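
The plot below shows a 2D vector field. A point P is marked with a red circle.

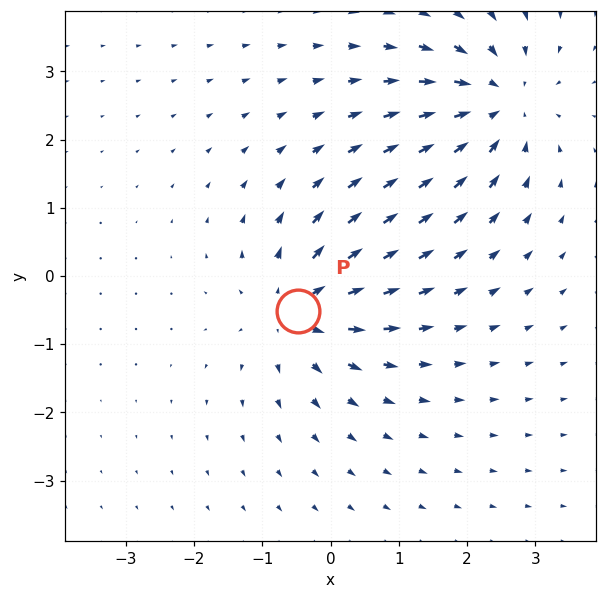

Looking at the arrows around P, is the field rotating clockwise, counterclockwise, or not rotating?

Near P at (-0.5, -0.5) the arrows show no circulation. The curl there is ≈0.

not rotating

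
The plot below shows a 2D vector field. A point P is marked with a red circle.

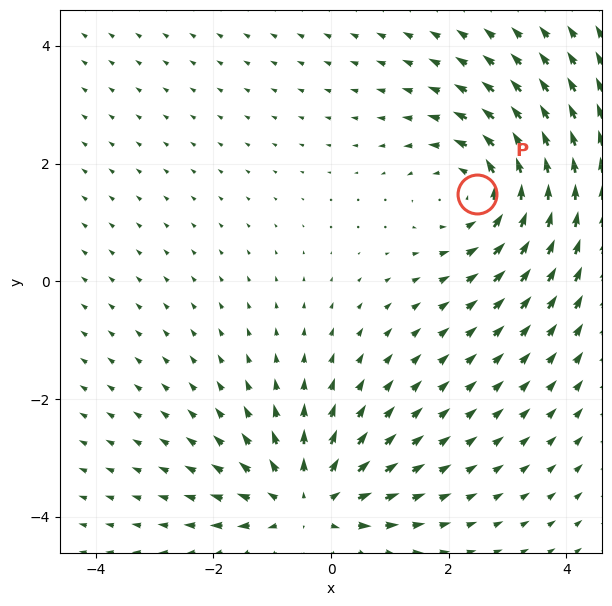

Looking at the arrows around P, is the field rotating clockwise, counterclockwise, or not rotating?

counterclockwise

Near P at (2.5, 1.5) the arrows circulate counterclockwise. The curl (z-component) there is about +3; positive curl means counterclockwise rotation.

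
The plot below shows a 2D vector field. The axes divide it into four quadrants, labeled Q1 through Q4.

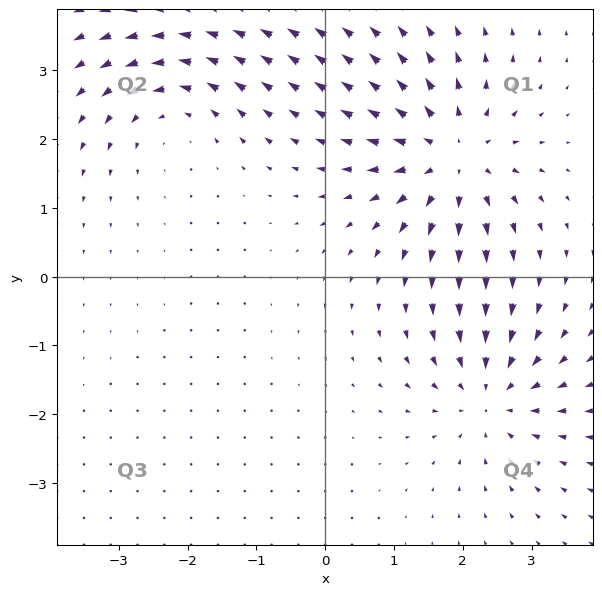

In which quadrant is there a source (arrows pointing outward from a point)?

Q1

The source sits at approximately (1.8, 1.7), which lies in quadrant Q1. The divergence there is about +6, positive as expected for a source.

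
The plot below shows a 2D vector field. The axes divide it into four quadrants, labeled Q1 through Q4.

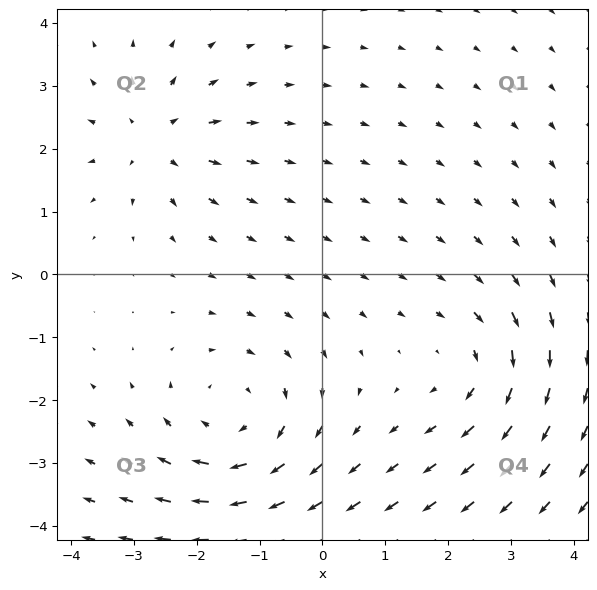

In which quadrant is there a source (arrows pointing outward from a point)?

Q2

The source sits at approximately (-2.7, 2.2), which lies in quadrant Q2. The divergence there is about +4, positive as expected for a source.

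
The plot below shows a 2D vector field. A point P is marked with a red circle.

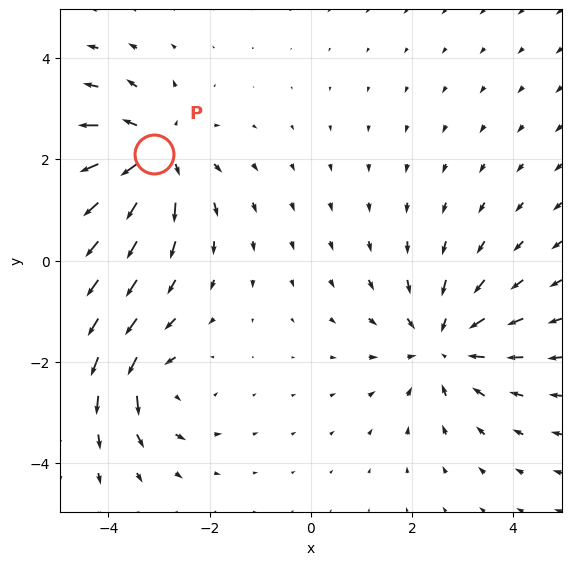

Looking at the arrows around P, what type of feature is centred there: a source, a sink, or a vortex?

At P (-3.1, 2.1) the arrows spread outward. Divergence about +5, curl ≈0 — positive divergence with near-zero curl is a source.

source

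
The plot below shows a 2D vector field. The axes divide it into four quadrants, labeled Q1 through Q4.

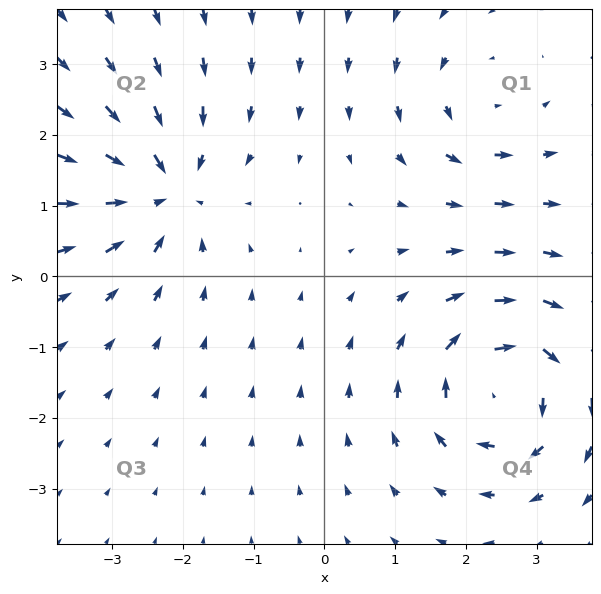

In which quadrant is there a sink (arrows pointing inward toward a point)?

The sink sits at approximately (-2.3, 1.2), which lies in quadrant Q2. The divergence there is about -5, negative as expected for a sink.

Q2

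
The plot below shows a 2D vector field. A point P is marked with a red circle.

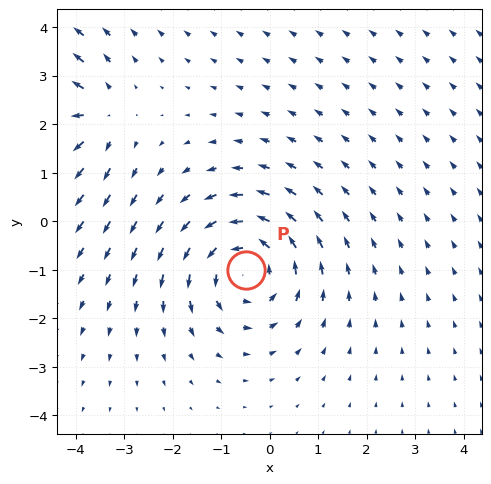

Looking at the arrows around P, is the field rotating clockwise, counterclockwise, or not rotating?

Near P at (-0.5, -1.0) the arrows circulate counterclockwise. The curl (z-component) there is about +4; positive curl means counterclockwise rotation.

counterclockwise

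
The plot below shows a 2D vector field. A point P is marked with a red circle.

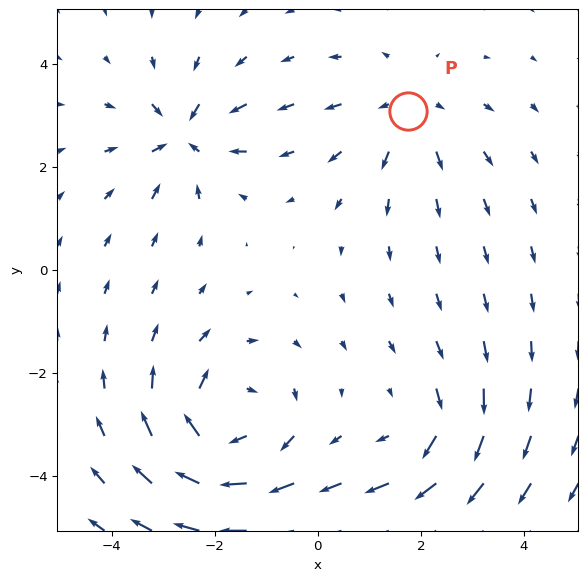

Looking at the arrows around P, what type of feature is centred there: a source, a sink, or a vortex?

At P (1.7, 3.1) the arrows spread outward. Divergence about +3, curl ≈0 — positive divergence with near-zero curl is a source.

source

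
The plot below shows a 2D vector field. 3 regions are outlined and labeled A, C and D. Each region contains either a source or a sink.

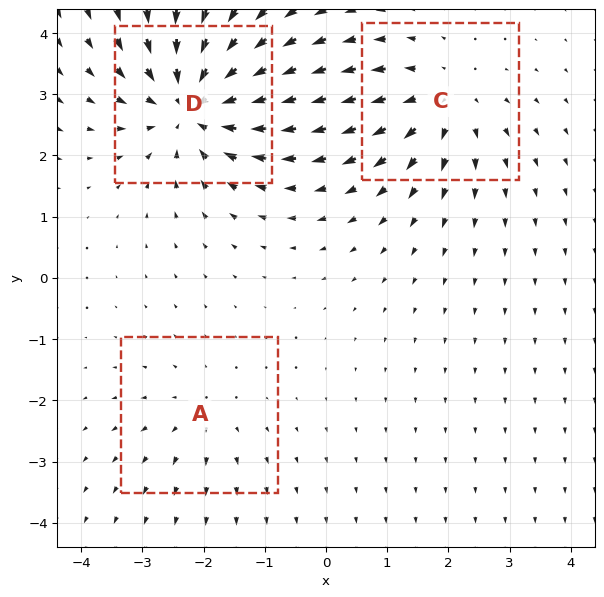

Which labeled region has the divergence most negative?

Divergence at each region's feature centre — A: about +2, C: about +3, D: about -5. Region D is most negative.

D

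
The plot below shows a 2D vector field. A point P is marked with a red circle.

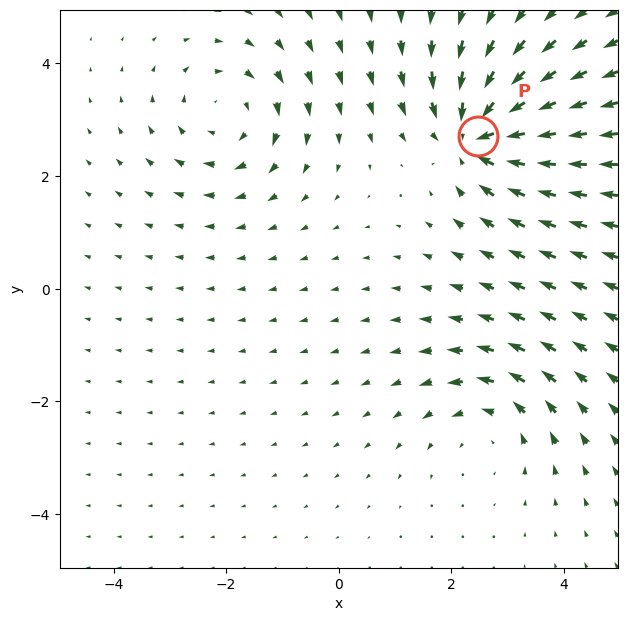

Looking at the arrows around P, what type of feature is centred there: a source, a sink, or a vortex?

sink

At P (2.5, 2.7) the arrows converge inward. Divergence about -6, curl ≈0 — negative divergence with near-zero curl is a sink.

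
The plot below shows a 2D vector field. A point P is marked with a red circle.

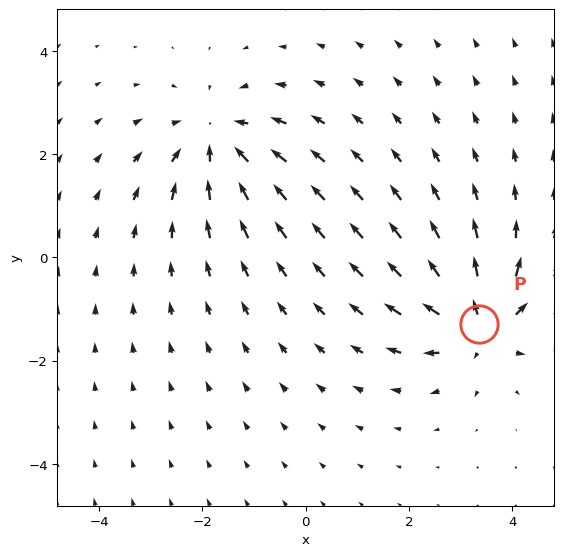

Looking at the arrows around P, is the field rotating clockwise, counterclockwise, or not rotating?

Near P at (3.4, -1.3) the arrows show no circulation. The curl there is ≈0.

not rotating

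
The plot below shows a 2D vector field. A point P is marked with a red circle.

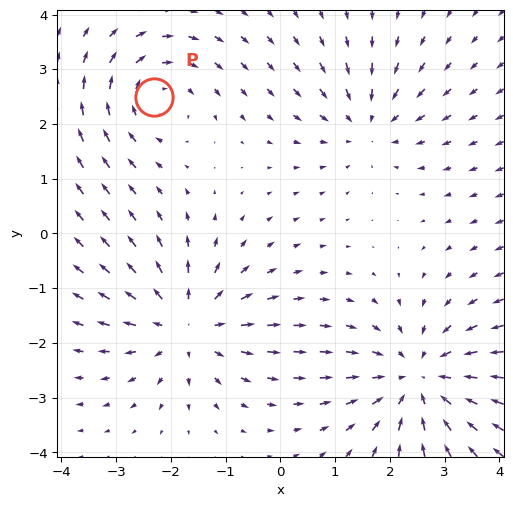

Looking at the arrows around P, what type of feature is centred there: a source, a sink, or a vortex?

vortex

At P (-2.3, 2.5) the arrows circulate clockwise. Divergence ≈0, curl about -3 — near-zero divergence with nonzero curl is a vortex.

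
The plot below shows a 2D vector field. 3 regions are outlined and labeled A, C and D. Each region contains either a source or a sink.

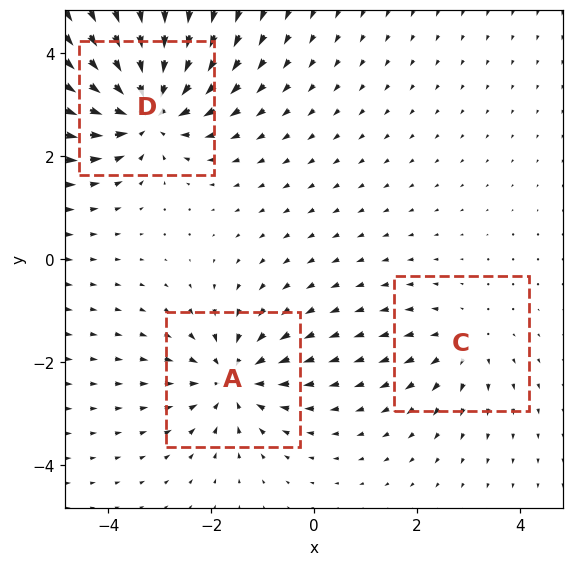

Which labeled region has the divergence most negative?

D

Divergence at each region's feature centre — A: about -4, C: about +2, D: about -5. Region D is most negative.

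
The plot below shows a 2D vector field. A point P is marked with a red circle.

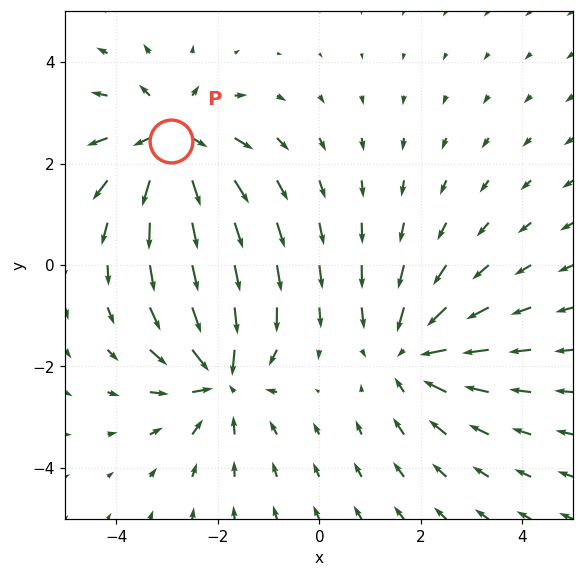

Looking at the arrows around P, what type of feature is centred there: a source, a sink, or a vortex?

At P (-2.9, 2.5) the arrows spread outward. Divergence about +5, curl ≈0 — positive divergence with near-zero curl is a source.

source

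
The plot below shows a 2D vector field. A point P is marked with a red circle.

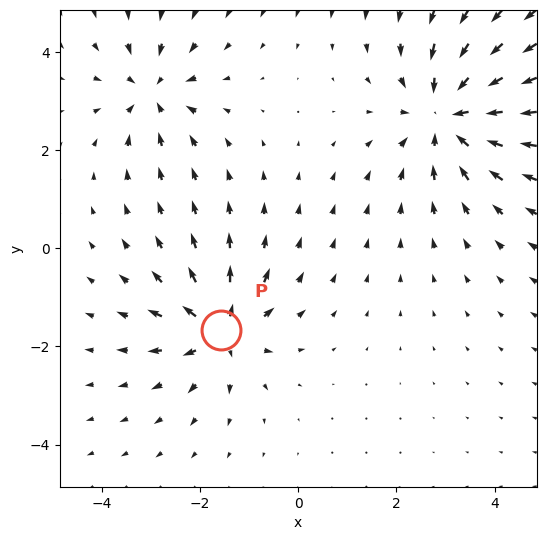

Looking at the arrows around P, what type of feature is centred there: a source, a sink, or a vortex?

source

At P (-1.6, -1.7) the arrows spread outward. Divergence about +5, curl ≈0 — positive divergence with near-zero curl is a source.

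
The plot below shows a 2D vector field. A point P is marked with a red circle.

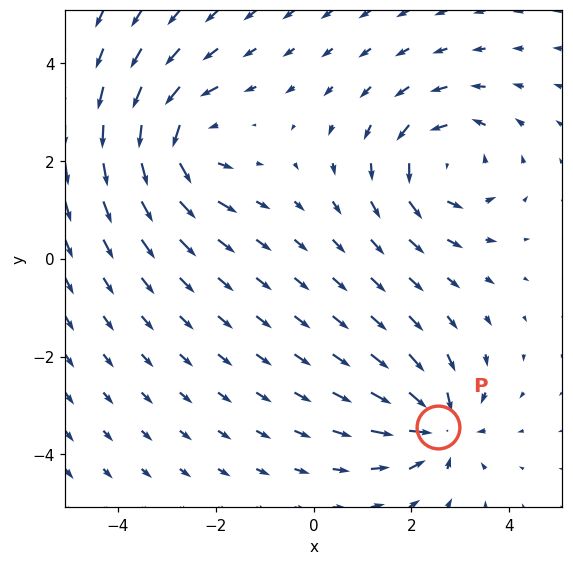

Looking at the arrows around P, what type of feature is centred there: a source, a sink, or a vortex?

At P (2.6, -3.4) the arrows converge inward. Divergence about -6, curl ≈0 — negative divergence with near-zero curl is a sink.

sink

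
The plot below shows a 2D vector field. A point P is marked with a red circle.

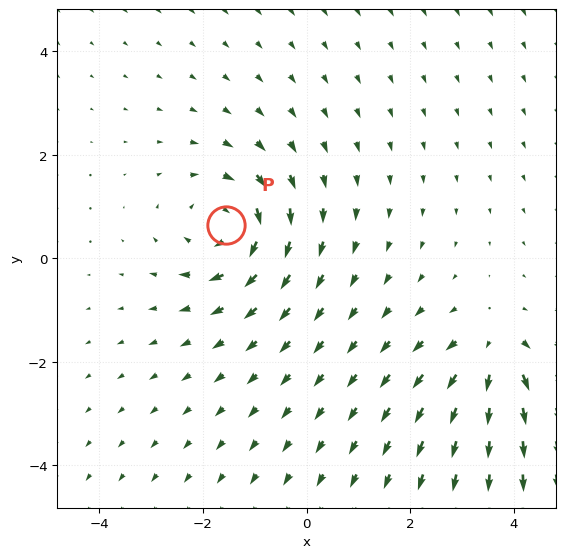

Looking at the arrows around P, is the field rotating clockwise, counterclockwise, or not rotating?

clockwise

Near P at (-1.6, 0.6) the arrows circulate clockwise. The curl (z-component) there is about -4; negative curl means clockwise rotation.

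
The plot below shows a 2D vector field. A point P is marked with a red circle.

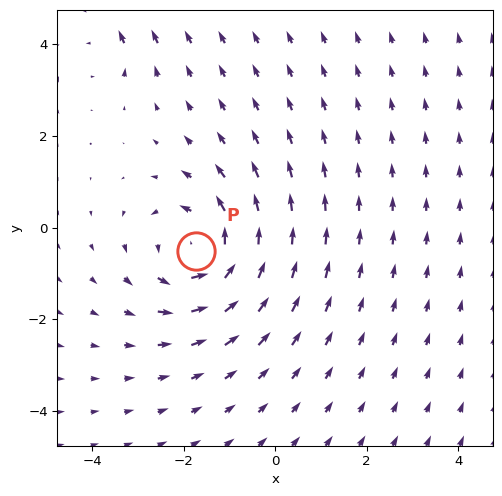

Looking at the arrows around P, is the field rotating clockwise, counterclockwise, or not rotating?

counterclockwise

Near P at (-1.7, -0.5) the arrows circulate counterclockwise. The curl (z-component) there is about +4; positive curl means counterclockwise rotation.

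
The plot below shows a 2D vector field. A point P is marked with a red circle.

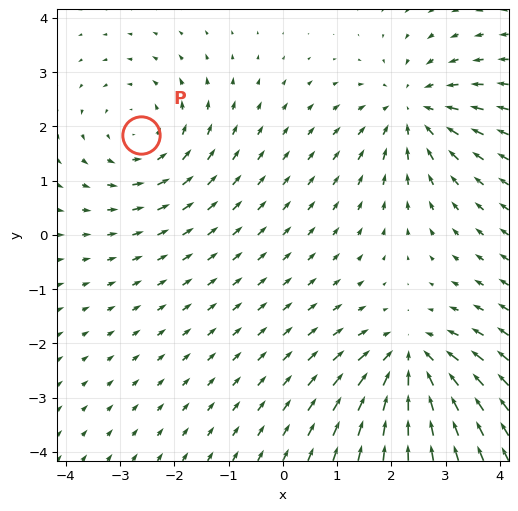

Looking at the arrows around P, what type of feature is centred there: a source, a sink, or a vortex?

vortex

At P (-2.6, 1.8) the arrows circulate counterclockwise. Divergence ≈0, curl about +3 — near-zero divergence with nonzero curl is a vortex.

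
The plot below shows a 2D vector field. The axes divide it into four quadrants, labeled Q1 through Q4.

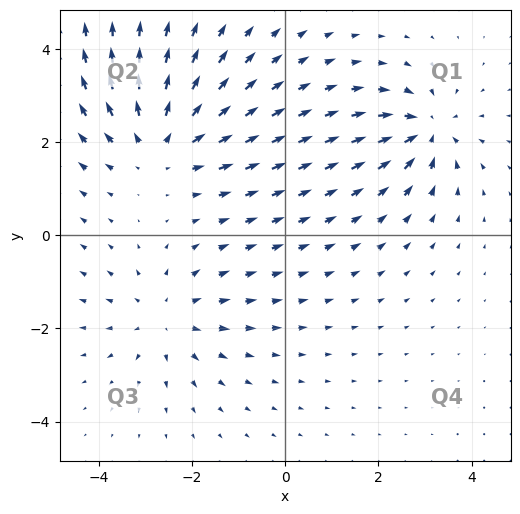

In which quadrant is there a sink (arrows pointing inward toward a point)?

The sink sits at approximately (3.0, 2.3), which lies in quadrant Q1. The divergence there is about -5, negative as expected for a sink.

Q1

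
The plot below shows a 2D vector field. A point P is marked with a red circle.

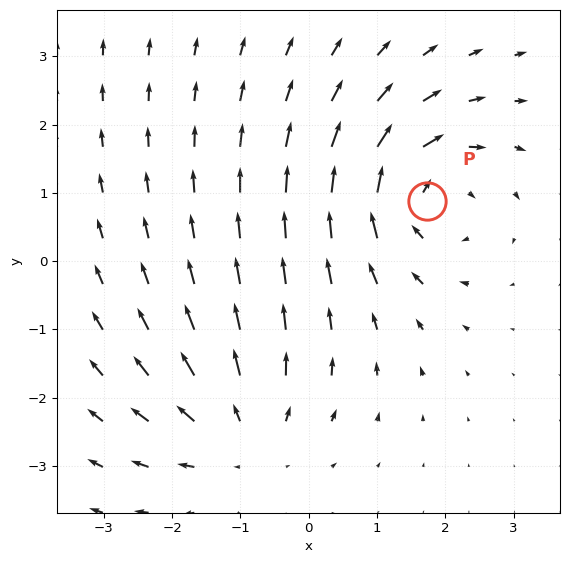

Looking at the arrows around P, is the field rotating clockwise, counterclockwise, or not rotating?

Near P at (1.7, 0.9) the arrows circulate clockwise. The curl (z-component) there is about -3; negative curl means clockwise rotation.

clockwise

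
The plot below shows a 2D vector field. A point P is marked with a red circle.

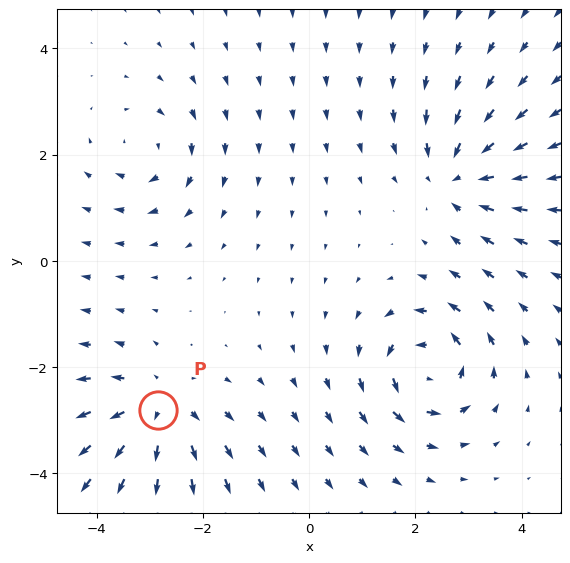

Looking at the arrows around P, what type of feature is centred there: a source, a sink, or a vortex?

source

At P (-2.8, -2.8) the arrows spread outward. Divergence about +5, curl ≈0 — positive divergence with near-zero curl is a source.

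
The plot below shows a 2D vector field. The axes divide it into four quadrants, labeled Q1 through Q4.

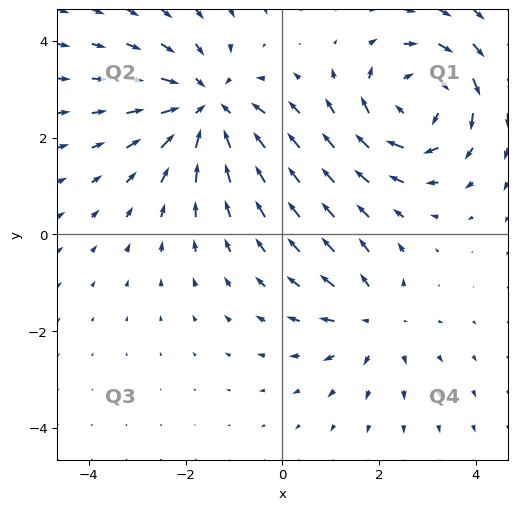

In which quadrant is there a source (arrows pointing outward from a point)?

The source sits at approximately (1.9, -1.8), which lies in quadrant Q4. The divergence there is about +3, positive as expected for a source.

Q4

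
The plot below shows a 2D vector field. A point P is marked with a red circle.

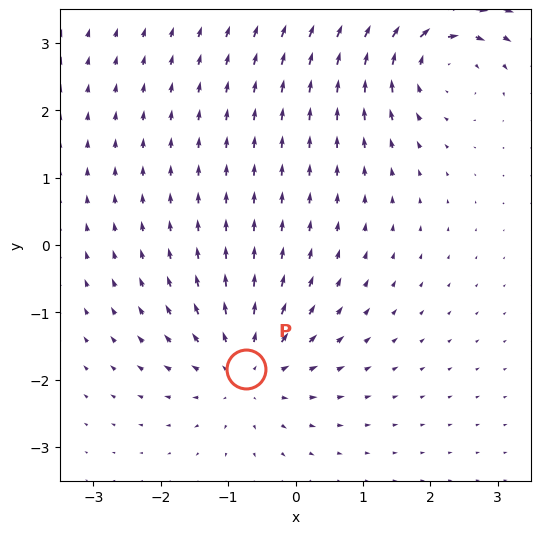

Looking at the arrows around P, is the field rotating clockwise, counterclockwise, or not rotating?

not rotating

Near P at (-0.7, -1.8) the arrows show no circulation. The curl there is ≈0.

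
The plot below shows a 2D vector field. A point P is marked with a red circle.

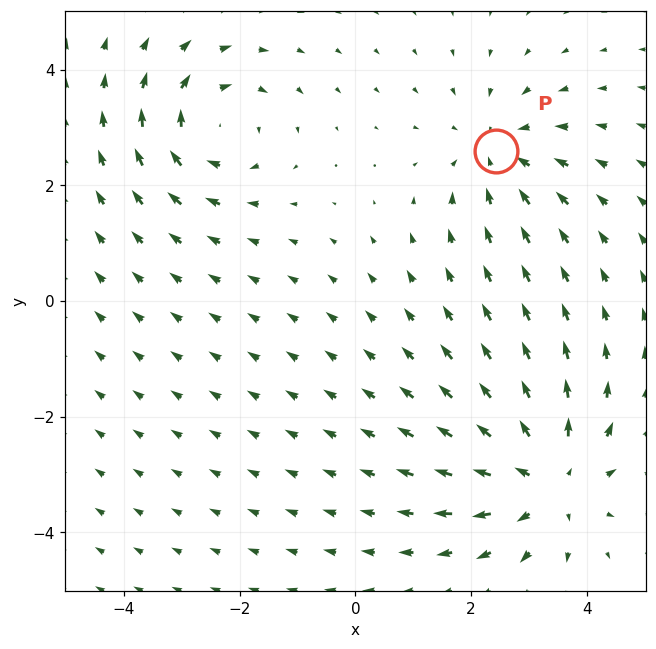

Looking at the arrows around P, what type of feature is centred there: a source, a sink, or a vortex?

sink

At P (2.4, 2.6) the arrows converge inward. Divergence about -3, curl ≈0 — negative divergence with near-zero curl is a sink.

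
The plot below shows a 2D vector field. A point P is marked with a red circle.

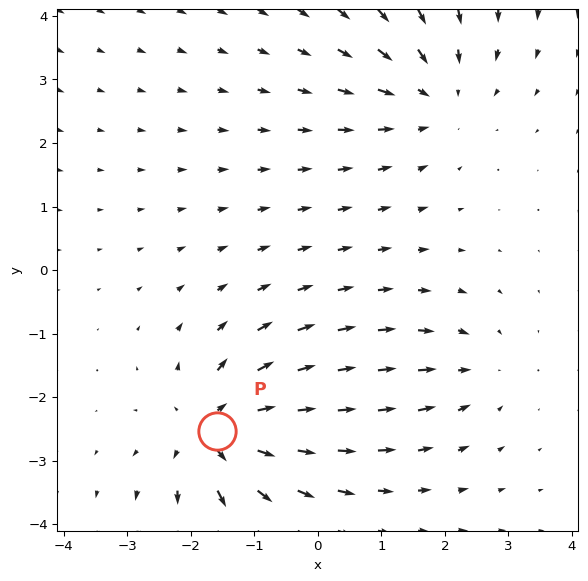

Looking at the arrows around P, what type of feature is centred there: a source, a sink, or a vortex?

At P (-1.6, -2.5) the arrows spread outward. Divergence about +6, curl ≈0 — positive divergence with near-zero curl is a source.

source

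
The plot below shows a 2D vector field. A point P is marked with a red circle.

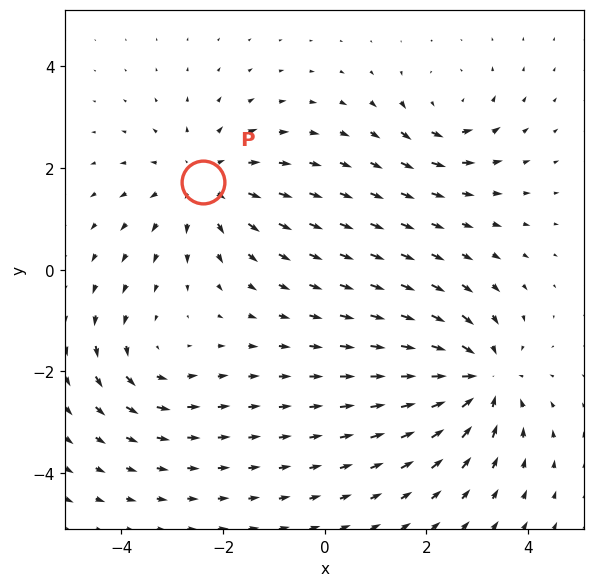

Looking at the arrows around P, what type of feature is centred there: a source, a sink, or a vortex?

At P (-2.4, 1.7) the arrows spread outward. Divergence about +3, curl ≈0 — positive divergence with near-zero curl is a source.

source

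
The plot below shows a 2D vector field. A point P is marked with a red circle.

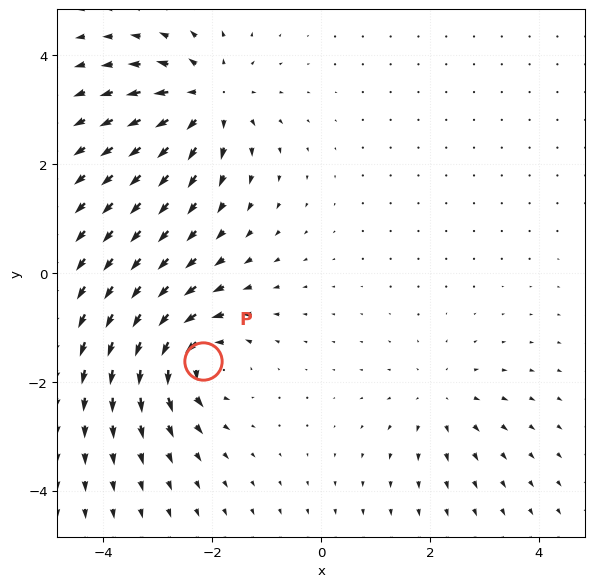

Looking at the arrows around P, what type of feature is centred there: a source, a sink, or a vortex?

At P (-2.2, -1.6) the arrows circulate counterclockwise. Divergence ≈0, curl about +7 — near-zero divergence with nonzero curl is a vortex.

vortex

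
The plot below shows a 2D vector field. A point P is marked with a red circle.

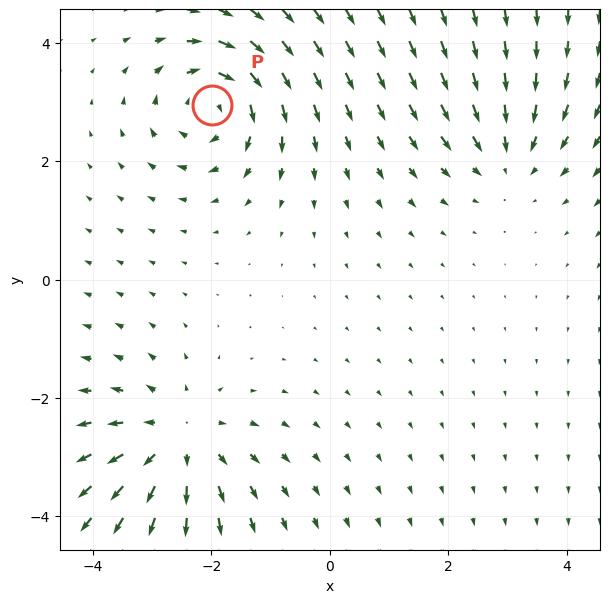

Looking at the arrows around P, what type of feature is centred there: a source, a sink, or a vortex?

At P (-2.0, 3.0) the arrows circulate clockwise. Divergence ≈0, curl about -5 — near-zero divergence with nonzero curl is a vortex.

vortex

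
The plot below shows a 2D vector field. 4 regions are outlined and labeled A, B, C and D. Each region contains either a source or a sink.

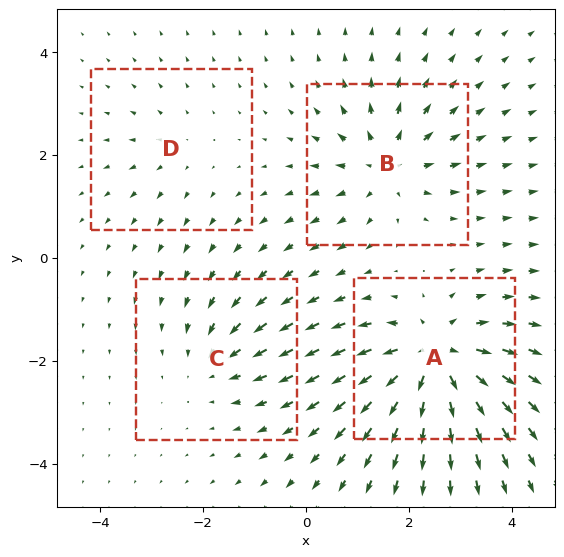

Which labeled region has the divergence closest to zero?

D

Divergence at each region's feature centre — A: about +8, B: about +5, C: about -4, D: about +2. Region D is closest to zero.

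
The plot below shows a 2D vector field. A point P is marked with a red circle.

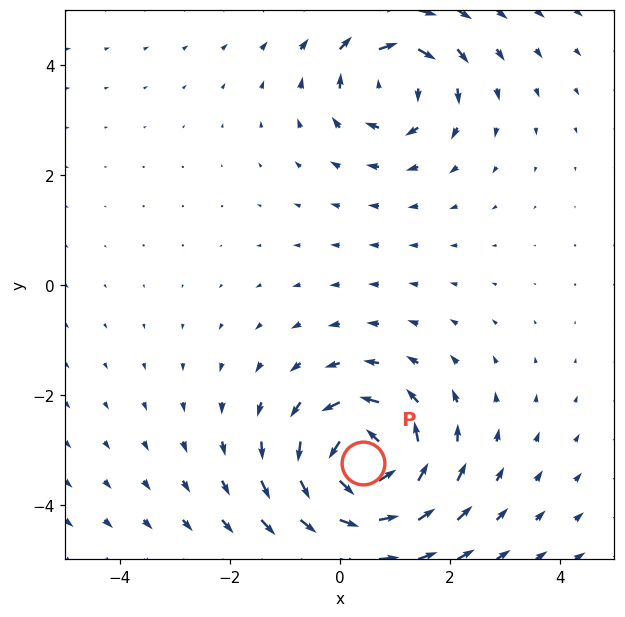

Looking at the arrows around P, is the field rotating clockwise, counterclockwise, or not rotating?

counterclockwise

Near P at (0.4, -3.2) the arrows circulate counterclockwise. The curl (z-component) there is about +5; positive curl means counterclockwise rotation.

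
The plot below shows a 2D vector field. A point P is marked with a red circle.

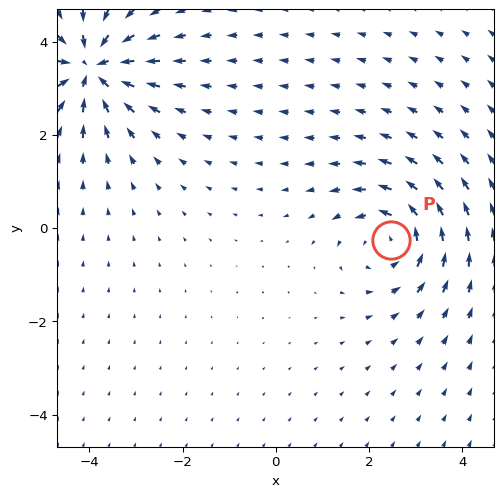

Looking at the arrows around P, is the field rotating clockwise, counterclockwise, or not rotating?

Near P at (2.5, -0.3) the arrows circulate counterclockwise. The curl (z-component) there is about +4; positive curl means counterclockwise rotation.

counterclockwise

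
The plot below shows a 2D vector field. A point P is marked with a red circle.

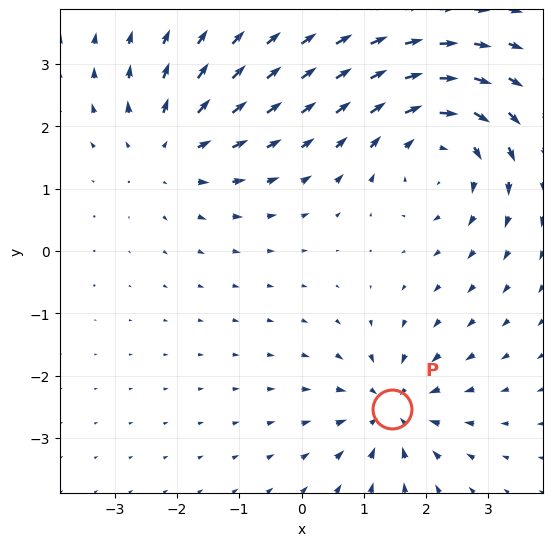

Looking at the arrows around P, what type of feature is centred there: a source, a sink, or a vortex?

At P (1.5, -2.5) the arrows converge inward. Divergence about -4, curl ≈0 — negative divergence with near-zero curl is a sink.

sink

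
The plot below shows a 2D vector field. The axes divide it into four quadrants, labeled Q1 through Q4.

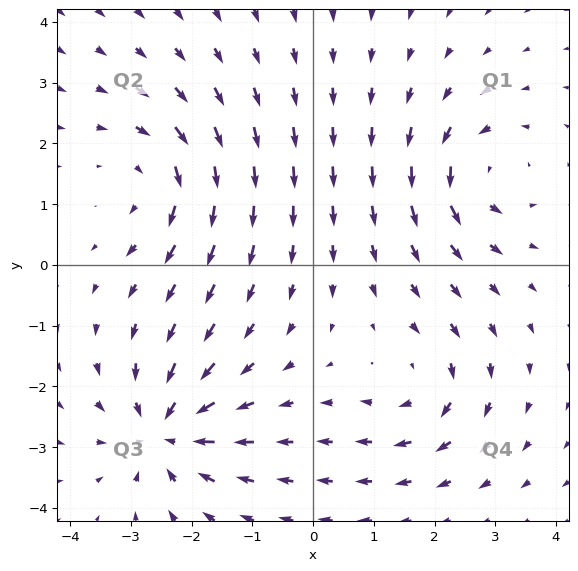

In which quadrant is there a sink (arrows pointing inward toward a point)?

The sink sits at approximately (-2.4, -2.7), which lies in quadrant Q3. The divergence there is about -6, negative as expected for a sink.

Q3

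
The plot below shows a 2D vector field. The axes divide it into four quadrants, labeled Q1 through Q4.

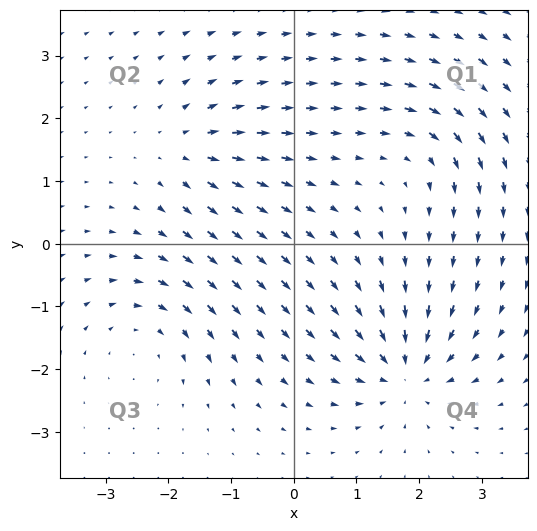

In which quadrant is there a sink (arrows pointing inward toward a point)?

Q4

The sink sits at approximately (1.8, -2.0), which lies in quadrant Q4. The divergence there is about -6, negative as expected for a sink.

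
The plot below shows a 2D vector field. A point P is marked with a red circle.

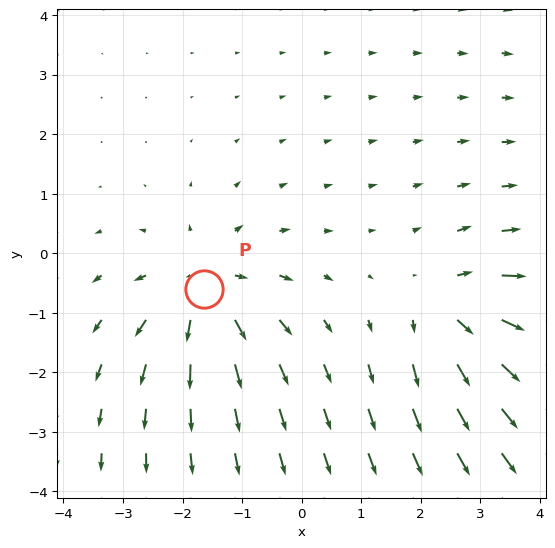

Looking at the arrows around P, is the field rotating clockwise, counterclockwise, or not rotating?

not rotating

Near P at (-1.6, -0.6) the arrows show no circulation. The curl there is ≈0.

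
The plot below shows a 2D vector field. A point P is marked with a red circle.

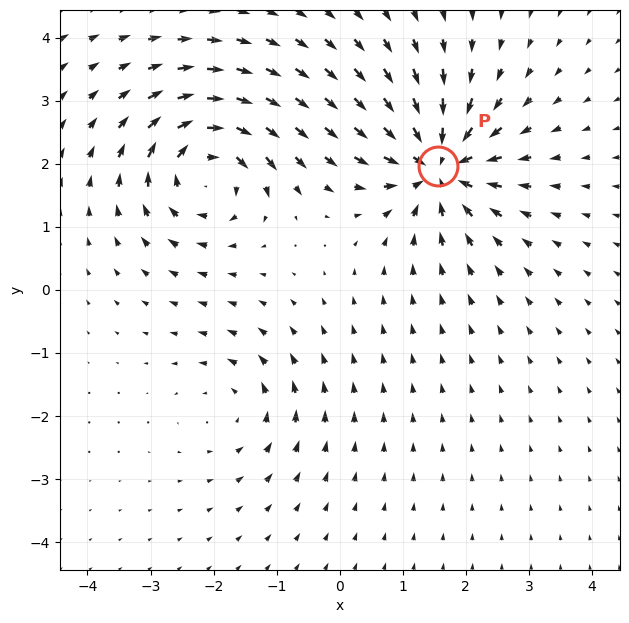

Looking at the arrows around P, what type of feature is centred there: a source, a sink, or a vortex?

At P (1.6, 2.0) the arrows converge inward. Divergence about -7, curl ≈0 — negative divergence with near-zero curl is a sink.

sink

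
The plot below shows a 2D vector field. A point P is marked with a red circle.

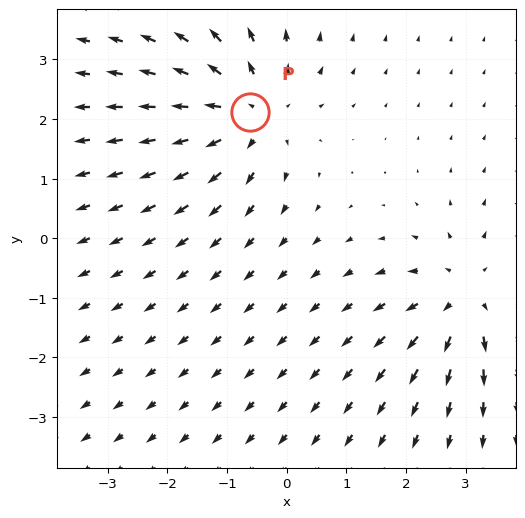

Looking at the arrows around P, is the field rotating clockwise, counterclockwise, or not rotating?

not rotating

Near P at (-0.6, 2.1) the arrows show no circulation. The curl there is ≈0.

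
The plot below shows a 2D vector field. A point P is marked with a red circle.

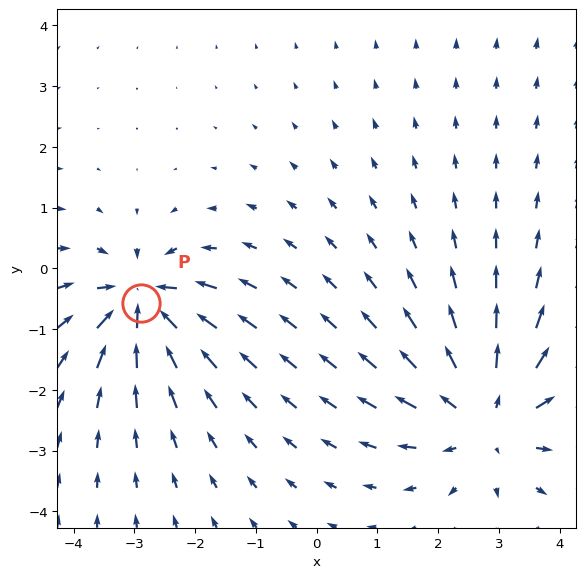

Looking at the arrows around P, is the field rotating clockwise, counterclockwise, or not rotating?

Near P at (-2.9, -0.6) the arrows show no circulation. The curl there is ≈0.

not rotating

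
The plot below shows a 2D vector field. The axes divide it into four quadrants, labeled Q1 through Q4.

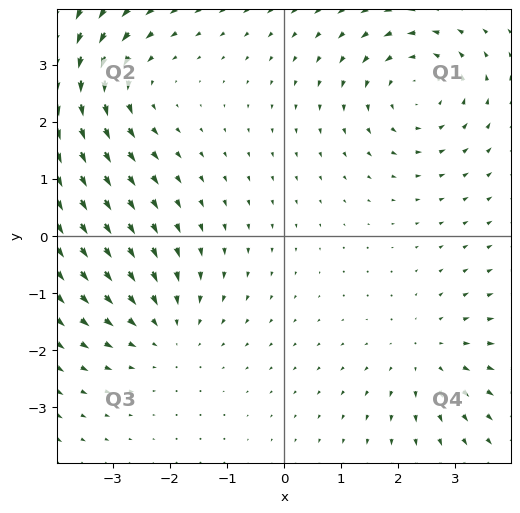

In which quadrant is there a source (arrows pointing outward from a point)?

The source sits at approximately (2.5, -2.1), which lies in quadrant Q4. The divergence there is about +3, positive as expected for a source.

Q4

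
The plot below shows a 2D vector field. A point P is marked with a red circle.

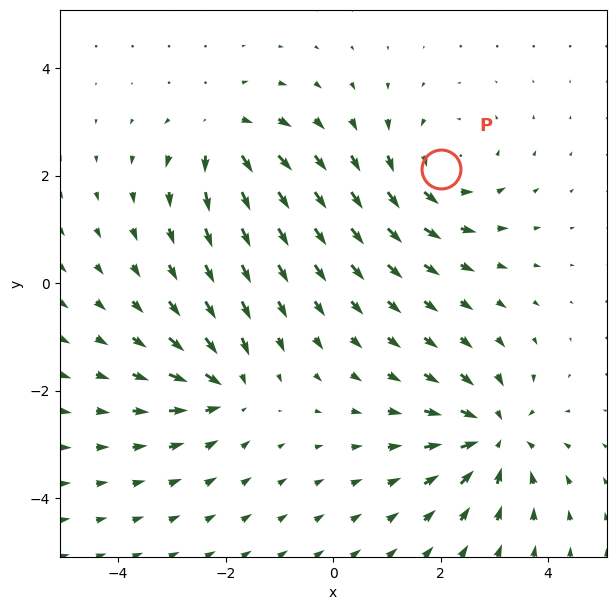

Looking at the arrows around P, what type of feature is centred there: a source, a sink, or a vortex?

At P (2.0, 2.1) the arrows circulate counterclockwise. Divergence ≈0, curl about +3 — near-zero divergence with nonzero curl is a vortex.

vortex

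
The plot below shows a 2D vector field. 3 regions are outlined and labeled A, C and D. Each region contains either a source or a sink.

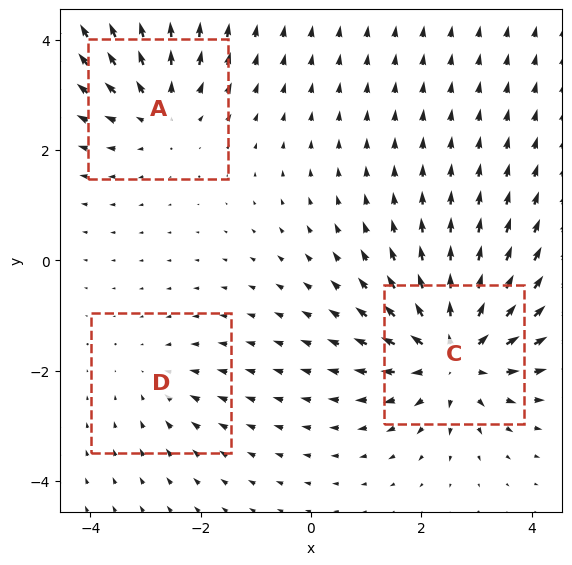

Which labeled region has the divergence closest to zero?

D

Divergence at each region's feature centre — A: about +3, C: about +5, D: about -2. Region D is closest to zero.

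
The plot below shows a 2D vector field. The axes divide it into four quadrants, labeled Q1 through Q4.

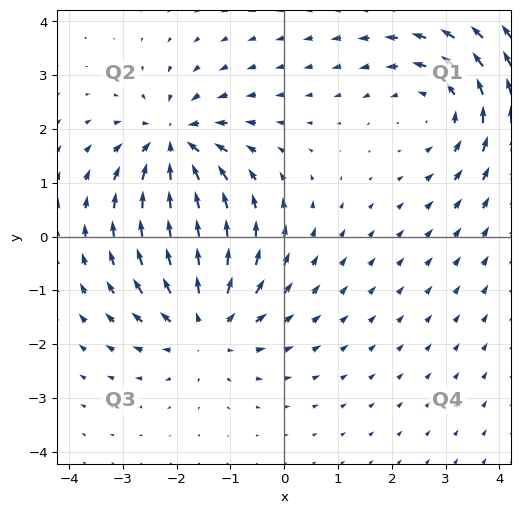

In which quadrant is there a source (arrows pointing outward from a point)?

Q3

The source sits at approximately (-1.5, -1.6), which lies in quadrant Q3. The divergence there is about +4, positive as expected for a source.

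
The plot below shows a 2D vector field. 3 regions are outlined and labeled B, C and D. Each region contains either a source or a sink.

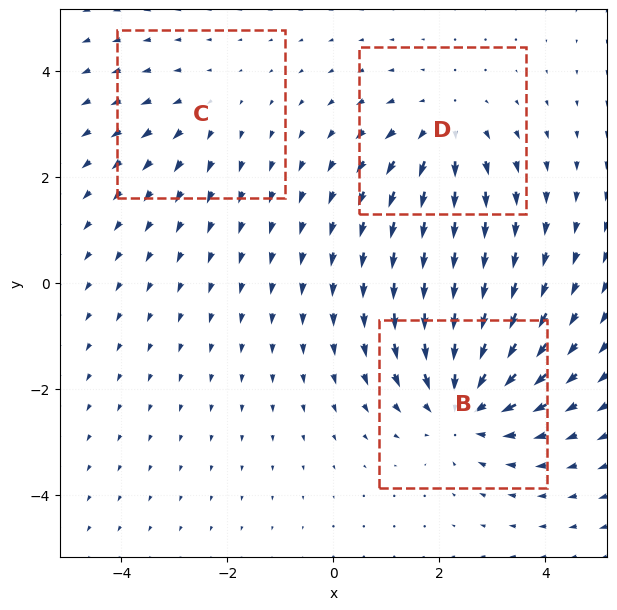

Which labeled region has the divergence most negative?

B

Divergence at each region's feature centre — B: about -4, C: about +2, D: about +3. Region B is most negative.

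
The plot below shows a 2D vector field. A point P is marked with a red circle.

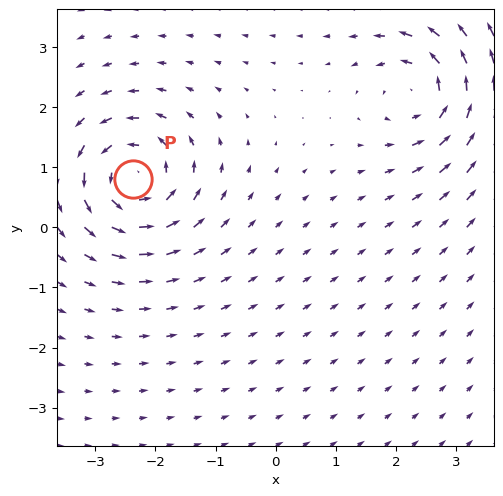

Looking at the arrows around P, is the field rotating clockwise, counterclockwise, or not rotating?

Near P at (-2.4, 0.8) the arrows circulate counterclockwise. The curl (z-component) there is about +7; positive curl means counterclockwise rotation.

counterclockwise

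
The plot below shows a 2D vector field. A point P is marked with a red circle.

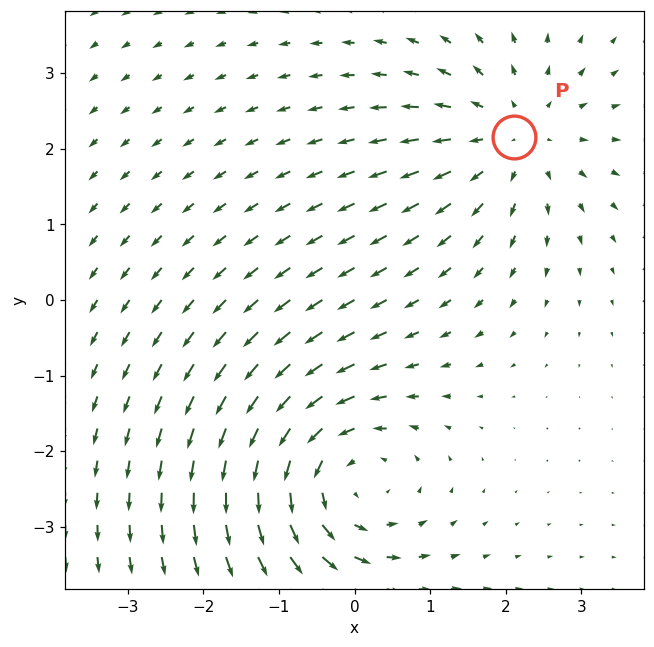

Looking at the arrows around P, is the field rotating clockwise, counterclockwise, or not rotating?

Near P at (2.1, 2.1) the arrows show no circulation. The curl there is ≈0.

not rotating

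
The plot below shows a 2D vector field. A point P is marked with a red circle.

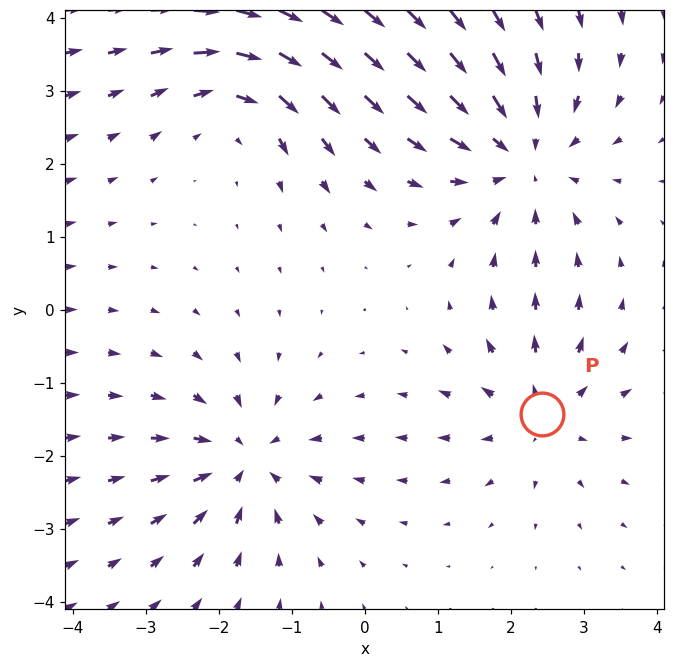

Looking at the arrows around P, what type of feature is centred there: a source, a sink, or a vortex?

source

At P (2.4, -1.4) the arrows spread outward. Divergence about +4, curl ≈0 — positive divergence with near-zero curl is a source.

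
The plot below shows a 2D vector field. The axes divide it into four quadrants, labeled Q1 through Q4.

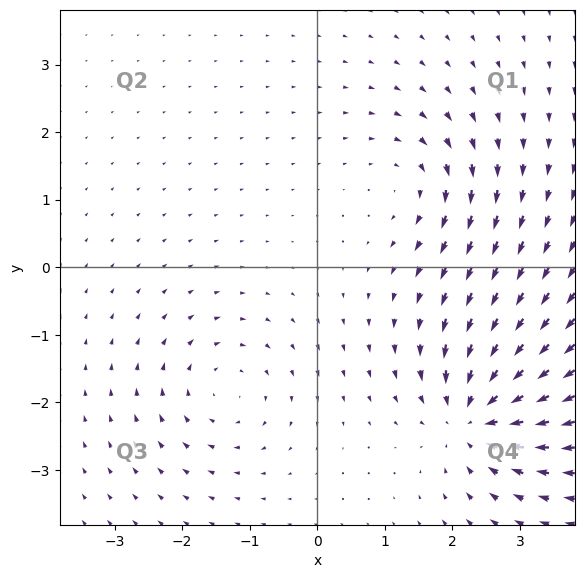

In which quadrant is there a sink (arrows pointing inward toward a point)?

Q4

The sink sits at approximately (2.3, -2.2), which lies in quadrant Q4. The divergence there is about -6, negative as expected for a sink.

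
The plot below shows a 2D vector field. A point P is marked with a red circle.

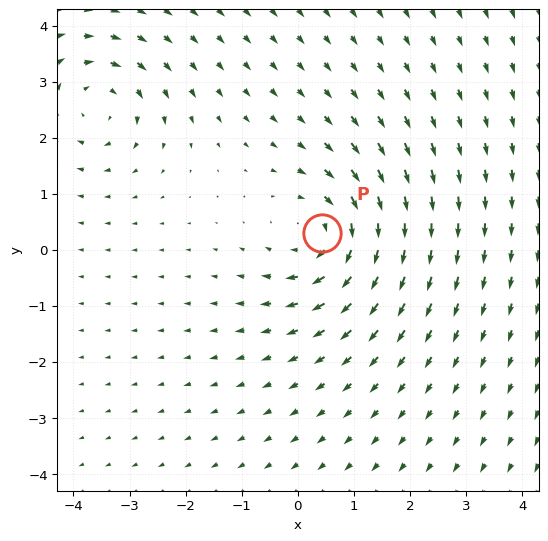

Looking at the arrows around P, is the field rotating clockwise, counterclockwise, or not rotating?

Near P at (0.4, 0.3) the arrows circulate clockwise. The curl (z-component) there is about -5; negative curl means clockwise rotation.

clockwise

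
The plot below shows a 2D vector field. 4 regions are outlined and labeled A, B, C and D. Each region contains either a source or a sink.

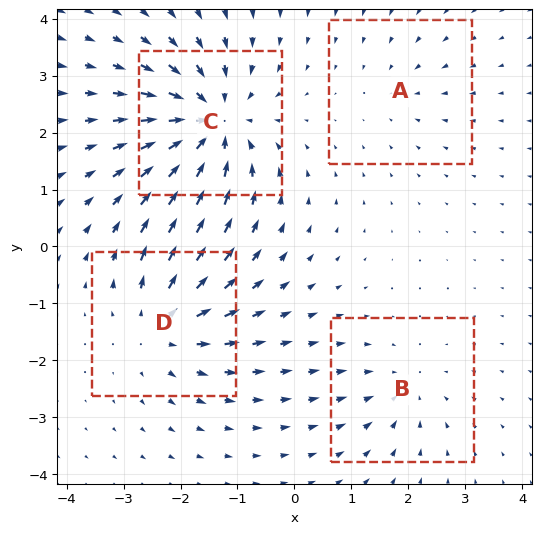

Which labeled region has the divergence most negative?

C

Divergence at each region's feature centre — A: about -2, B: about -3, C: about -7, D: about +5. Region C is most negative.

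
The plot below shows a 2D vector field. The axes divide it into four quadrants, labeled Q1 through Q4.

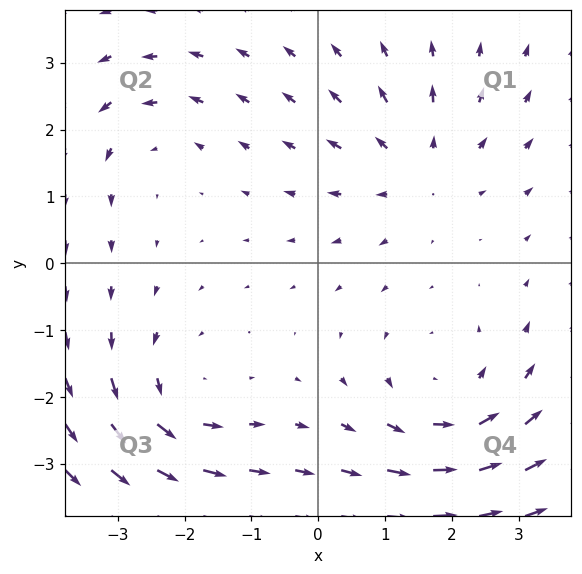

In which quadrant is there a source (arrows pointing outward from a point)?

Q1

The source sits at approximately (1.5, 1.4), which lies in quadrant Q1. The divergence there is about +3, positive as expected for a source.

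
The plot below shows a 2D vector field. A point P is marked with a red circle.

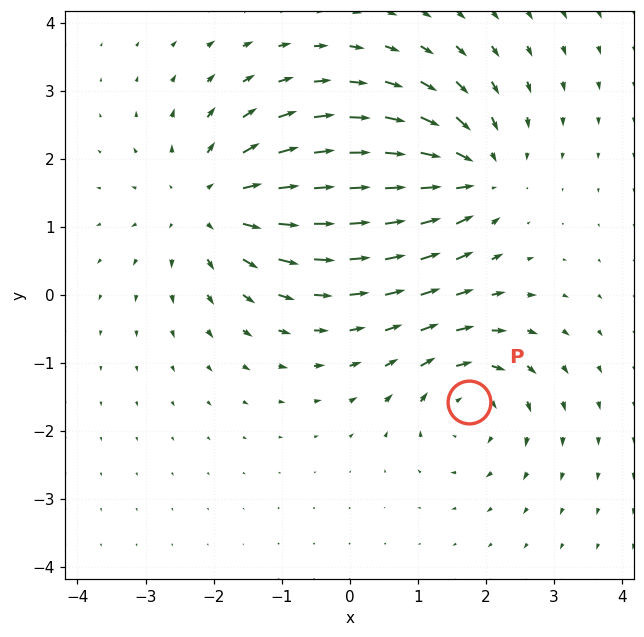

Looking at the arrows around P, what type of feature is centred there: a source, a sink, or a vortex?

At P (1.8, -1.6) the arrows circulate clockwise. Divergence ≈0, curl about -4 — near-zero divergence with nonzero curl is a vortex.

vortex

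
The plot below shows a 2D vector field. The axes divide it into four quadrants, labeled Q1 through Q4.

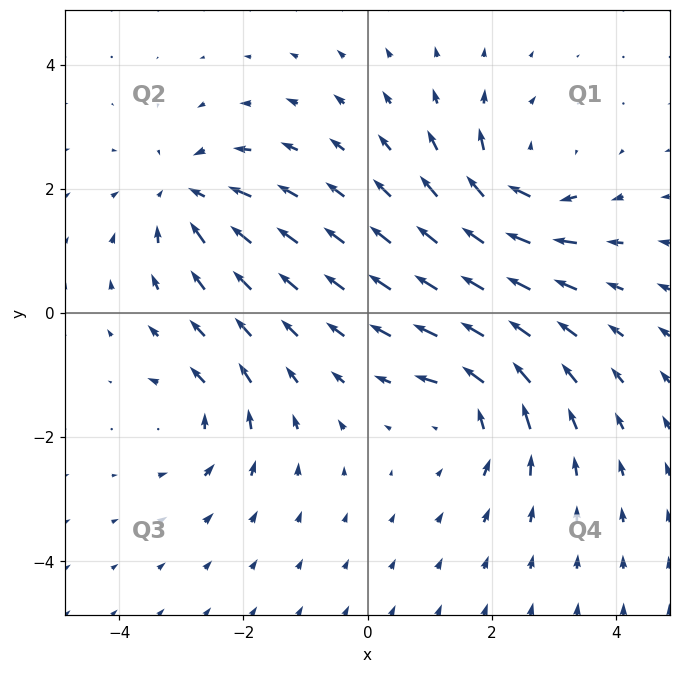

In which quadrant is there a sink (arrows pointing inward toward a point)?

Q2

The sink sits at approximately (-2.9, 1.9), which lies in quadrant Q2. The divergence there is about -5, negative as expected for a sink.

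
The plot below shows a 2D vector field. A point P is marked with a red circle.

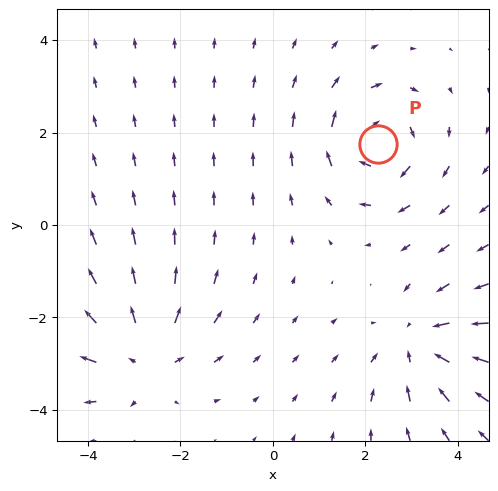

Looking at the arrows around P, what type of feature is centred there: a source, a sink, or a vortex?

vortex

At P (2.3, 1.8) the arrows circulate clockwise. Divergence ≈0, curl about -5 — near-zero divergence with nonzero curl is a vortex.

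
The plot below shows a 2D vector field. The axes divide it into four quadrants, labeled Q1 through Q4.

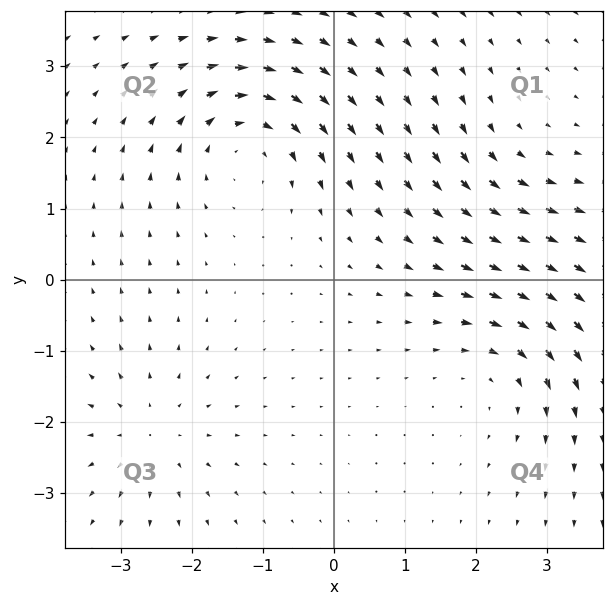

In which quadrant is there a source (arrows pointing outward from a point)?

Q3

The source sits at approximately (-2.6, -2.1), which lies in quadrant Q3. The divergence there is about +3, positive as expected for a source.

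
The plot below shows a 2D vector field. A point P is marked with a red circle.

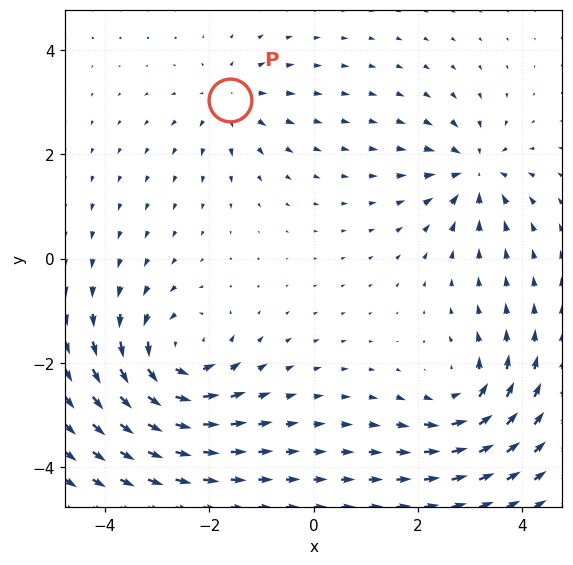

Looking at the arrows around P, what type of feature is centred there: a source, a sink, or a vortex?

source

At P (-1.6, 3.0) the arrows spread outward. Divergence about +3, curl ≈0 — positive divergence with near-zero curl is a source.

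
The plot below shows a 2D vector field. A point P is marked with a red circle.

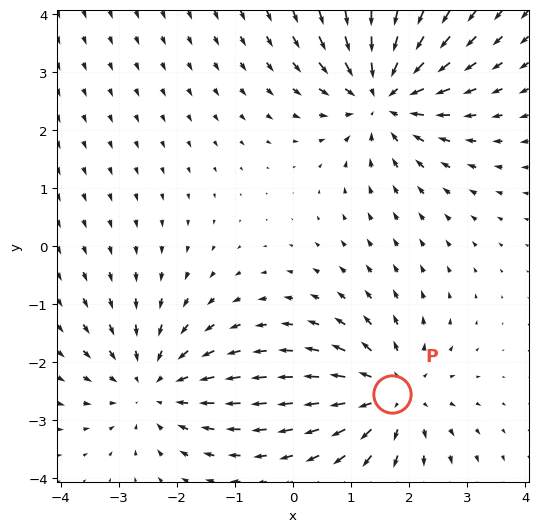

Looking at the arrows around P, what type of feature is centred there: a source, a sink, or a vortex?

At P (1.7, -2.5) the arrows spread outward. Divergence about +5, curl ≈0 — positive divergence with near-zero curl is a source.

source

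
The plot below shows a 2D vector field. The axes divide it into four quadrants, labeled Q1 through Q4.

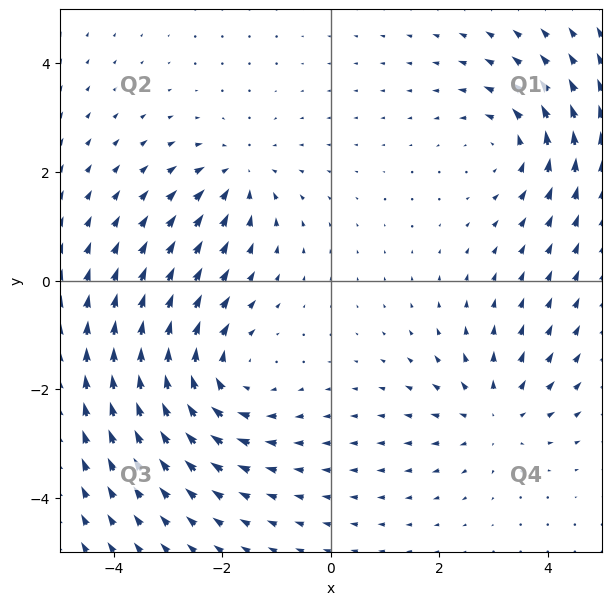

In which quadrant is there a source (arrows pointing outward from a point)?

The source sits at approximately (3.0, -2.5), which lies in quadrant Q4. The divergence there is about +3, positive as expected for a source.

Q4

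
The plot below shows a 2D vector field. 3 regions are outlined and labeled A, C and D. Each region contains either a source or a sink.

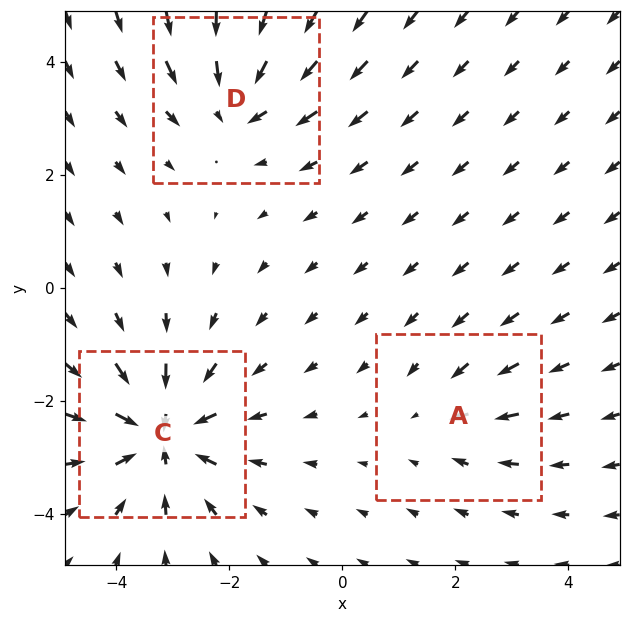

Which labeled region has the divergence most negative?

C

Divergence at each region's feature centre — A: about -2, C: about -5, D: about -3. Region C is most negative.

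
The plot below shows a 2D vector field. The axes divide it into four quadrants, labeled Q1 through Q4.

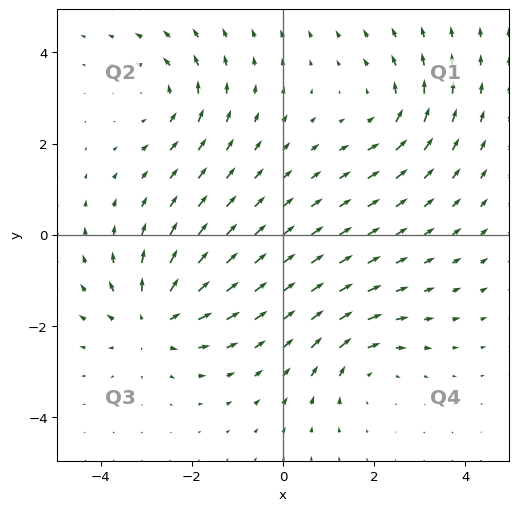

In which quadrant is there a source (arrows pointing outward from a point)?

The source sits at approximately (-2.8, -1.9), which lies in quadrant Q3. The divergence there is about +5, positive as expected for a source.

Q3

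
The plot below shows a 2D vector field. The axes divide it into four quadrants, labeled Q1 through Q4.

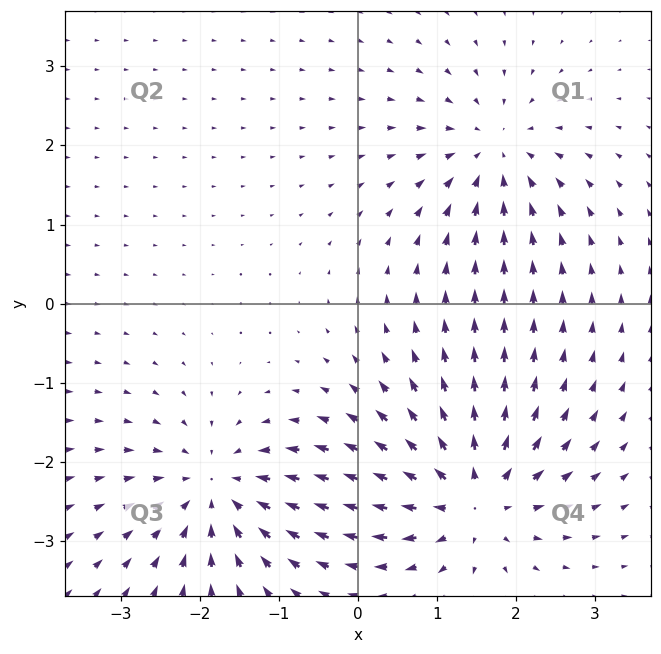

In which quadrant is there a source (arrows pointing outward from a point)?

The source sits at approximately (1.4, -2.4), which lies in quadrant Q4. The divergence there is about +5, positive as expected for a source.

Q4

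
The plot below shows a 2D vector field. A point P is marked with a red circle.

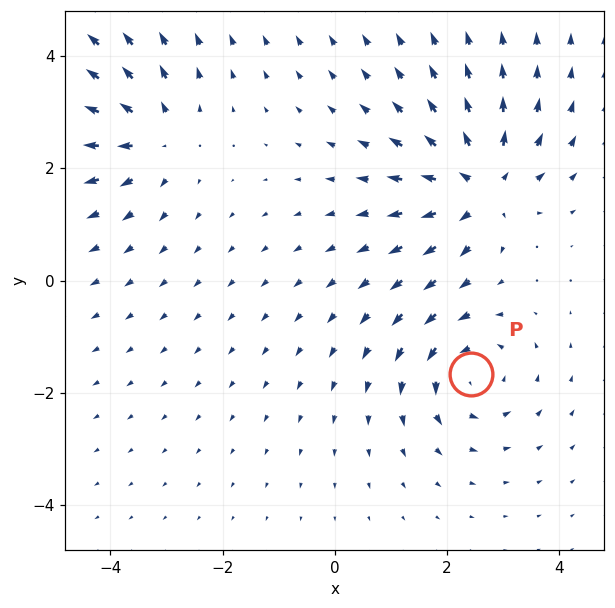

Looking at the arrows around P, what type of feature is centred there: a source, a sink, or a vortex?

vortex

At P (2.4, -1.7) the arrows circulate counterclockwise. Divergence ≈0, curl about +4 — near-zero divergence with nonzero curl is a vortex.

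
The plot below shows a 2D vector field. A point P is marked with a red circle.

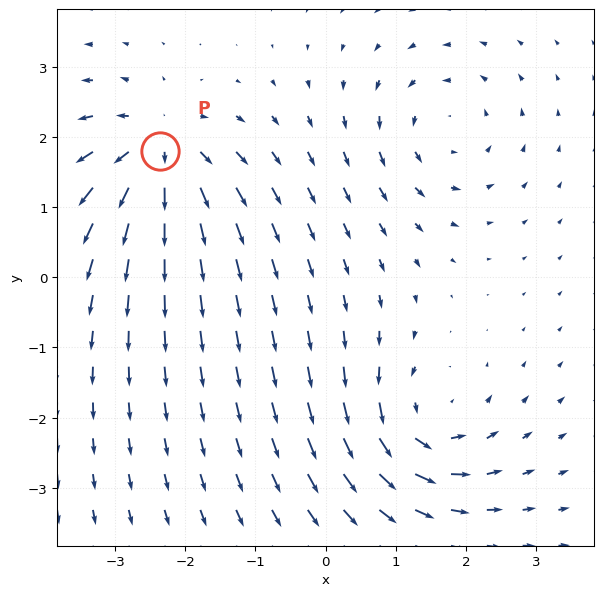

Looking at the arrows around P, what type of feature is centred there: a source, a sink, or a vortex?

At P (-2.4, 1.8) the arrows spread outward. Divergence about +6, curl ≈0 — positive divergence with near-zero curl is a source.

source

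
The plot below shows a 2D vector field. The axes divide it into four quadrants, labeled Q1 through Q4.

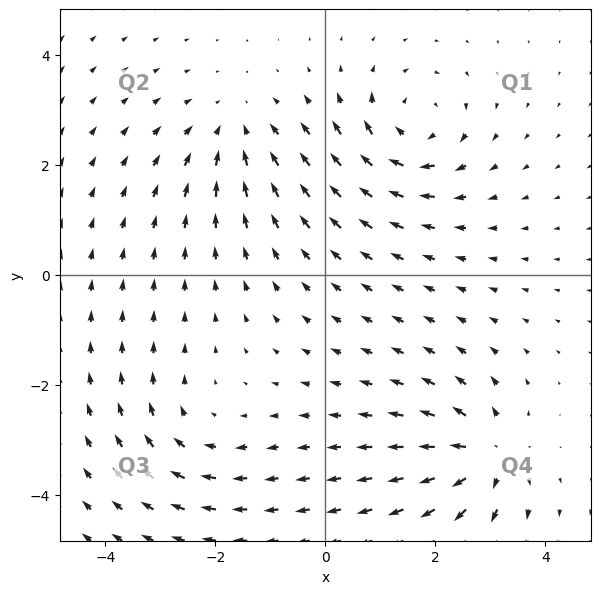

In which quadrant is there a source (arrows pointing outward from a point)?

Q4

The source sits at approximately (2.9, -3.3), which lies in quadrant Q4. The divergence there is about +7, positive as expected for a source.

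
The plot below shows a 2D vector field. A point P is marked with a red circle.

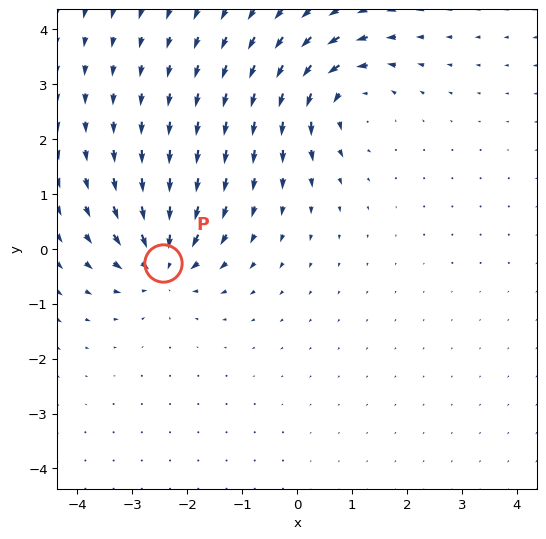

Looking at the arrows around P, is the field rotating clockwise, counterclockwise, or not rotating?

not rotating

Near P at (-2.4, -0.3) the arrows show no circulation. The curl there is ≈0.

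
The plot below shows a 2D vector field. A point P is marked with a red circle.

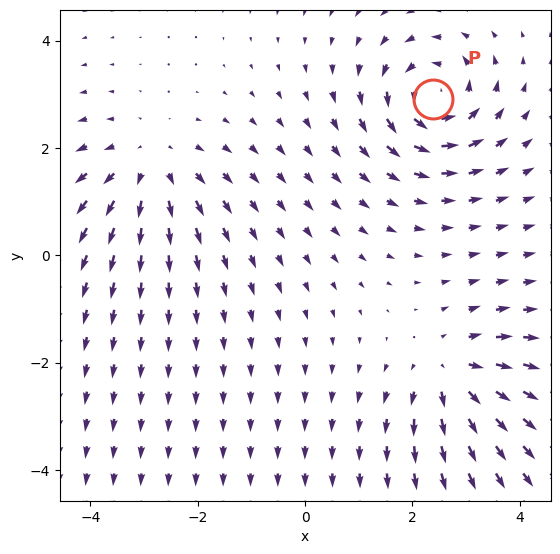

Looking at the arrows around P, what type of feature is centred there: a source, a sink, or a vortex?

At P (2.4, 2.9) the arrows circulate counterclockwise. Divergence ≈0, curl about +6 — near-zero divergence with nonzero curl is a vortex.

vortex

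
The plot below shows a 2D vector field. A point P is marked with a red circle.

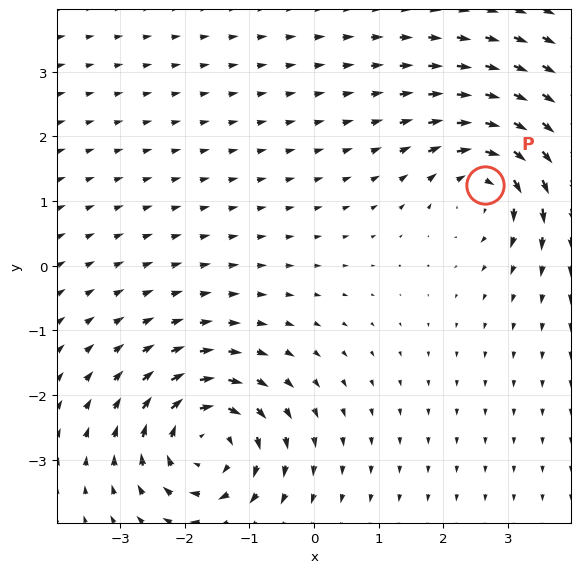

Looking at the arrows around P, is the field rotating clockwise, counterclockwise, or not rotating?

clockwise

Near P at (2.6, 1.3) the arrows circulate clockwise. The curl (z-component) there is about -5; negative curl means clockwise rotation.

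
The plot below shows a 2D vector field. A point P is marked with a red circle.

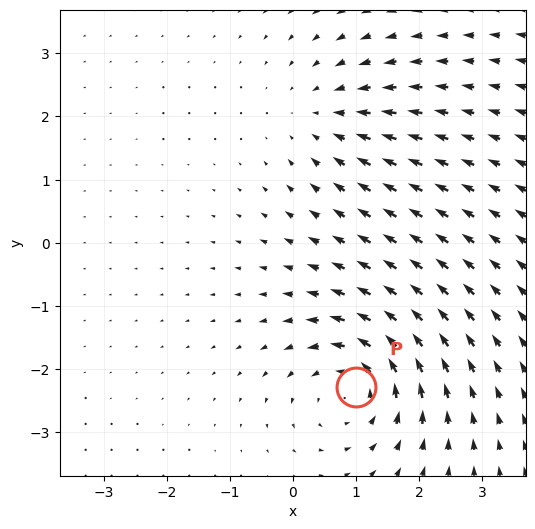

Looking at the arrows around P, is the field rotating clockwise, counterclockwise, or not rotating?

Near P at (1.0, -2.3) the arrows circulate counterclockwise. The curl (z-component) there is about +5; positive curl means counterclockwise rotation.

counterclockwise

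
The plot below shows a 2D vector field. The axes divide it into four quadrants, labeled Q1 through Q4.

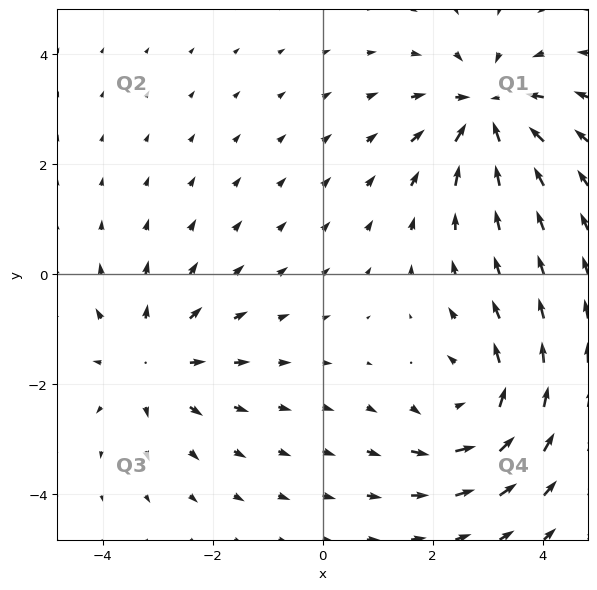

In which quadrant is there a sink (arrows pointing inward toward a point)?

Q1

The sink sits at approximately (3.0, 3.0), which lies in quadrant Q1. The divergence there is about -6, negative as expected for a sink.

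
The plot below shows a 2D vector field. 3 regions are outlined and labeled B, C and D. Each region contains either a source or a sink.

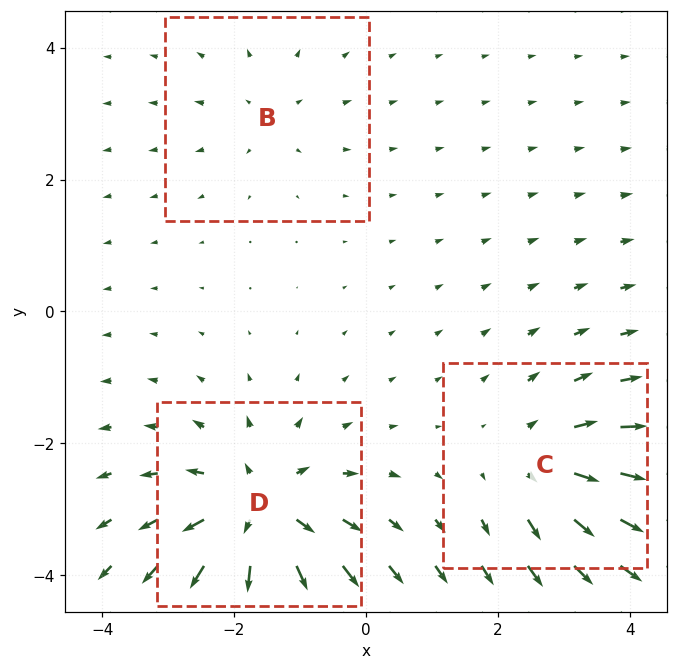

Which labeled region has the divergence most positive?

D

Divergence at each region's feature centre — B: about +2, C: about +4, D: about +6. Region D is most positive.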